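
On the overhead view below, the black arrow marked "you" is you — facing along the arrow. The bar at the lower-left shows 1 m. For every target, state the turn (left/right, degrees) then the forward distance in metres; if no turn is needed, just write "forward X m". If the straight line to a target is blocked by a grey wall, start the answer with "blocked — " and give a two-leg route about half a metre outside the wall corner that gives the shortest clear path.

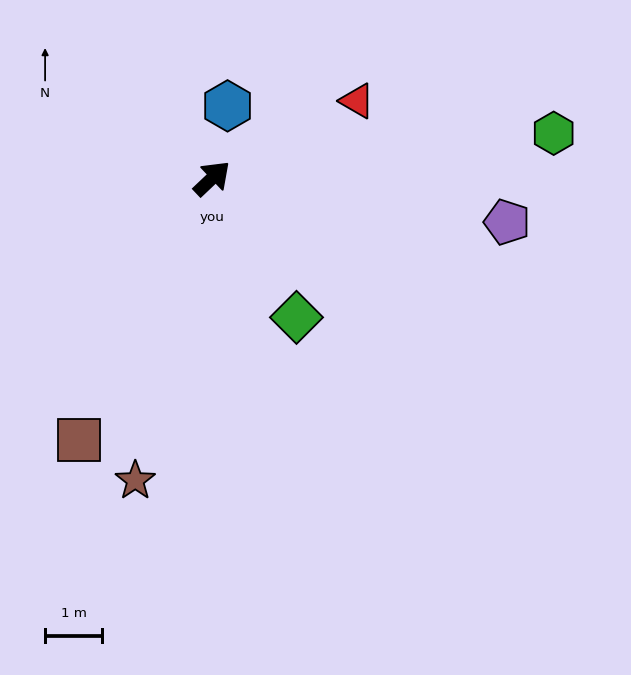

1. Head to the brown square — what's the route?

turn right 160°, forward 5.1 m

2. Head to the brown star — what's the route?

turn right 148°, forward 5.4 m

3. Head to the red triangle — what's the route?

turn right 15°, forward 2.9 m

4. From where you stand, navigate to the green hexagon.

turn right 36°, forward 6.0 m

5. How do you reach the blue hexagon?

turn left 34°, forward 1.3 m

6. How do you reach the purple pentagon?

turn right 52°, forward 5.2 m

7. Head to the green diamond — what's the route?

turn right 102°, forward 2.8 m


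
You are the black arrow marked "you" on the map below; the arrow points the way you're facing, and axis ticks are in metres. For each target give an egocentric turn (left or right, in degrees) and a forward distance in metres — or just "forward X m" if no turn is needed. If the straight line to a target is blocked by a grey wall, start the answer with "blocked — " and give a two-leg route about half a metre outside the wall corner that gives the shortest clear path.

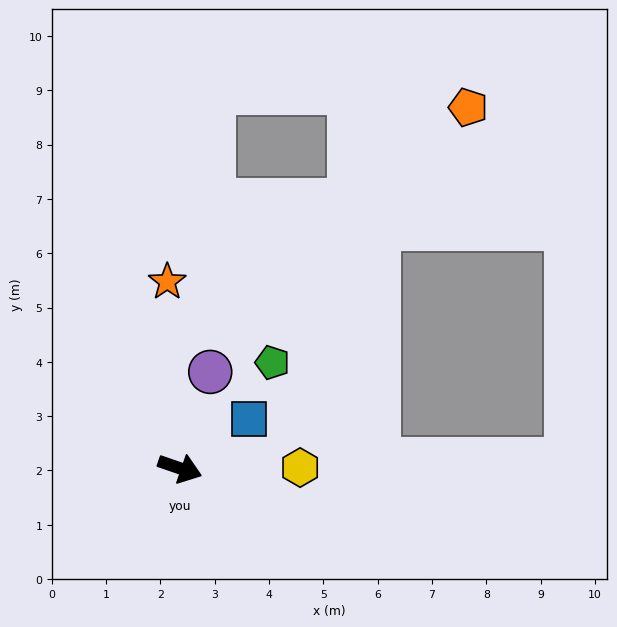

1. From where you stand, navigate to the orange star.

turn left 113°, forward 3.4 m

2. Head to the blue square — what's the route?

turn left 54°, forward 1.6 m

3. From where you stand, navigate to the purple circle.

turn left 92°, forward 1.9 m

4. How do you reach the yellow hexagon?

turn left 19°, forward 2.2 m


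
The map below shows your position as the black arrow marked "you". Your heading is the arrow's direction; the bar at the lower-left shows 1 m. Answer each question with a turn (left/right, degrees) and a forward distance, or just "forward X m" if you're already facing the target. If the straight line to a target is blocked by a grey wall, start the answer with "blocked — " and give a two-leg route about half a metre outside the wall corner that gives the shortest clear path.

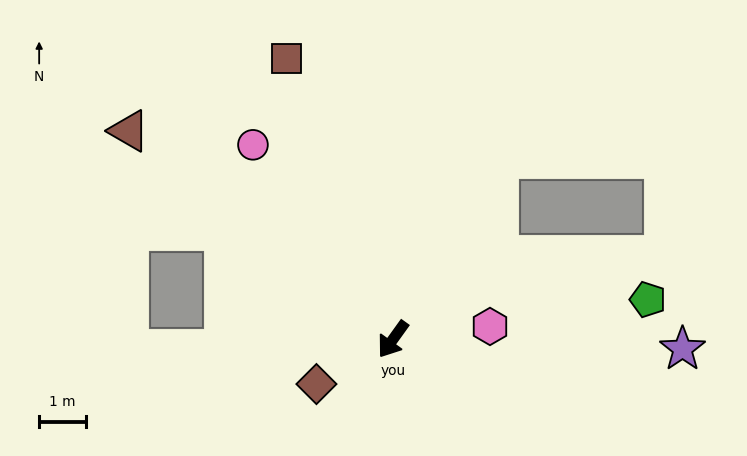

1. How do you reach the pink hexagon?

turn left 133°, forward 2.1 m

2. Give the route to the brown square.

turn right 124°, forward 6.4 m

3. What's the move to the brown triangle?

turn right 93°, forward 7.2 m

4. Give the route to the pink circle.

turn right 109°, forward 5.1 m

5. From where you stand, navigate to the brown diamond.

turn right 24°, forward 1.9 m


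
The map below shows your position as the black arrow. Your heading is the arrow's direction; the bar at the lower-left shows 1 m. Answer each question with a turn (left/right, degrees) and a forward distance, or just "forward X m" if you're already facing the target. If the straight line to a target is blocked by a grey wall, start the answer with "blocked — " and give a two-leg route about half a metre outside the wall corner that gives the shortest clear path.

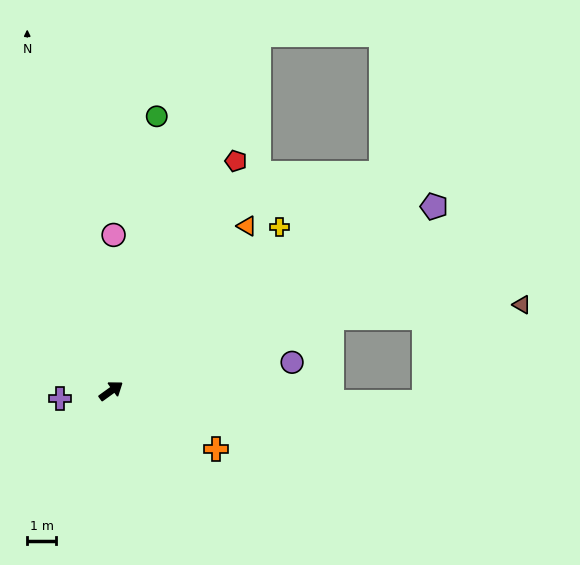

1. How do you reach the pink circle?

turn left 53°, forward 5.4 m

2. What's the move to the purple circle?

turn right 27°, forward 6.4 m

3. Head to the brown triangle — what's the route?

blocked — turn right 18°, forward 8.1 m, then turn right 14°, forward 6.6 m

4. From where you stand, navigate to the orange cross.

turn right 65°, forward 4.2 m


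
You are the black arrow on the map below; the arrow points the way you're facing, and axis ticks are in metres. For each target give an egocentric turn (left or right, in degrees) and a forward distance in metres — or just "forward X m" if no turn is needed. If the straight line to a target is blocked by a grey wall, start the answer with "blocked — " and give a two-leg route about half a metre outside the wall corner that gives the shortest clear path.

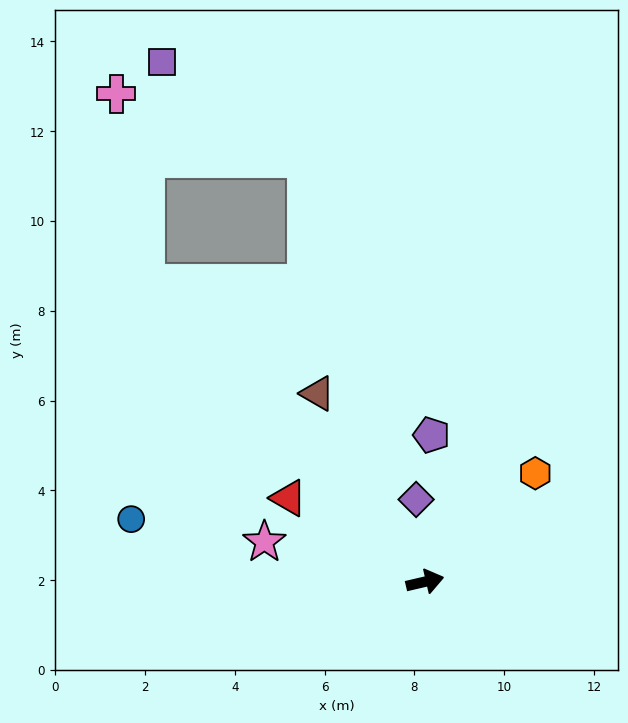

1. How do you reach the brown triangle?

turn left 107°, forward 4.8 m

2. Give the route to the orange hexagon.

turn left 31°, forward 3.4 m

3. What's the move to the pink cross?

blocked — turn left 120°, forward 9.1 m, then turn right 34°, forward 4.3 m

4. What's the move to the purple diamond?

turn left 83°, forward 1.8 m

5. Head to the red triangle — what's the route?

turn left 135°, forward 3.6 m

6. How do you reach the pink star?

turn left 153°, forward 3.7 m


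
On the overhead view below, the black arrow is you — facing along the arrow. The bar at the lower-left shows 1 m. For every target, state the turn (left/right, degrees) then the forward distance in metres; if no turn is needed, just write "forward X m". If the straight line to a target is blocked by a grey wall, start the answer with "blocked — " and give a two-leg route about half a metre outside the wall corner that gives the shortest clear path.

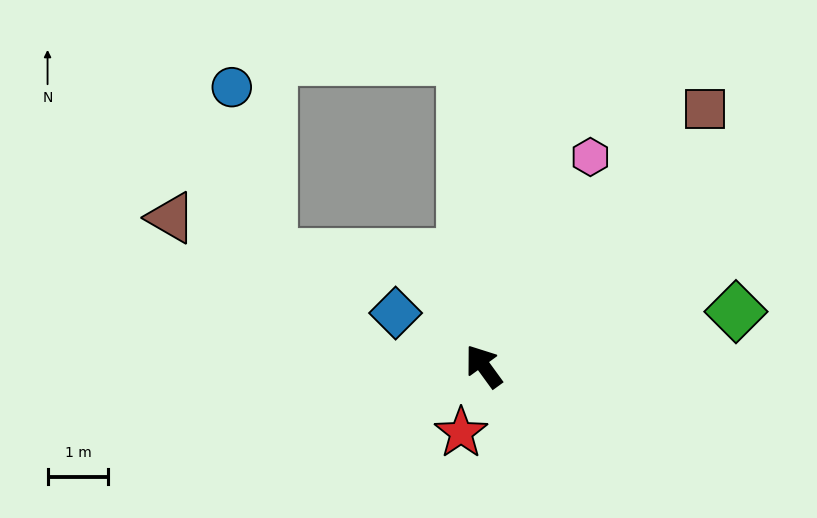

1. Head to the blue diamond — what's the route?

turn left 23°, forward 1.7 m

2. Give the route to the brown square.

turn right 77°, forward 5.6 m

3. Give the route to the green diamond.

turn right 114°, forward 4.2 m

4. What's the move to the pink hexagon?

turn right 63°, forward 3.9 m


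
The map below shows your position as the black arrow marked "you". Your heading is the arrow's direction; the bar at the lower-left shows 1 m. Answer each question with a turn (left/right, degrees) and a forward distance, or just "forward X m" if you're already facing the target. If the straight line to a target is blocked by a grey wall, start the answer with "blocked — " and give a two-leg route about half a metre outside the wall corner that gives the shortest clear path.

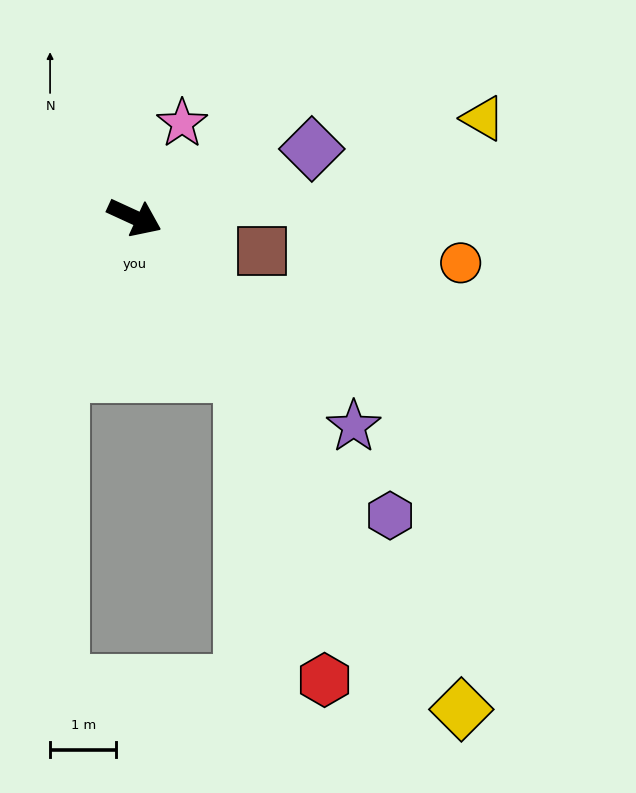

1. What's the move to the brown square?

turn left 10°, forward 2.0 m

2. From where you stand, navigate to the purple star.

turn right 19°, forward 4.6 m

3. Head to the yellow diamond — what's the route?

turn right 32°, forward 8.9 m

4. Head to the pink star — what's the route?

turn left 88°, forward 1.6 m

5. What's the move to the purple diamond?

turn left 46°, forward 2.9 m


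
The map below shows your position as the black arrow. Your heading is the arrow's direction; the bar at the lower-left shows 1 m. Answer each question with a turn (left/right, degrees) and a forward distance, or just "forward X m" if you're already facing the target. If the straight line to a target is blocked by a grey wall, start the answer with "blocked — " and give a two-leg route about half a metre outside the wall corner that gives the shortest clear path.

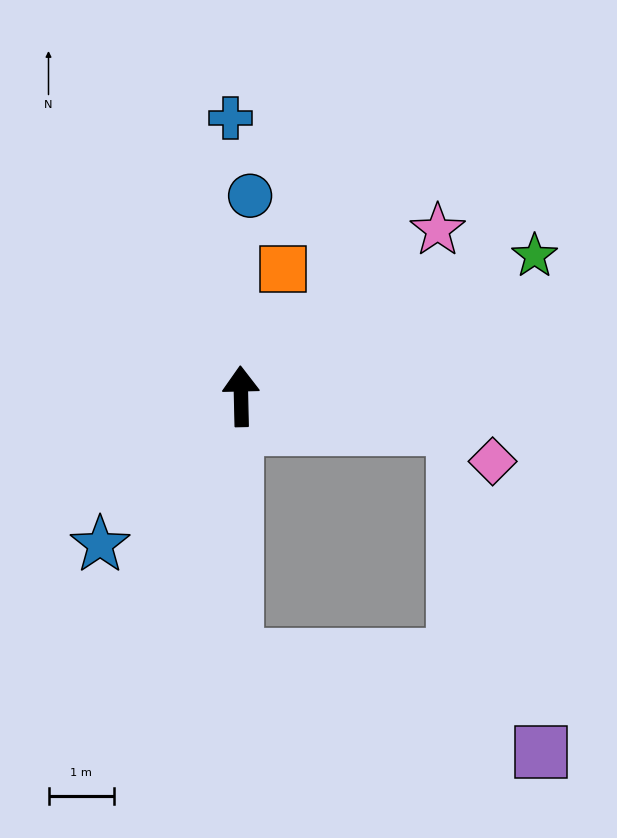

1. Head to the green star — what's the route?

turn right 66°, forward 5.0 m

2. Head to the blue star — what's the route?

turn left 135°, forward 3.1 m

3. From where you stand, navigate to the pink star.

turn right 51°, forward 3.9 m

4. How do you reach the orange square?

turn right 20°, forward 2.0 m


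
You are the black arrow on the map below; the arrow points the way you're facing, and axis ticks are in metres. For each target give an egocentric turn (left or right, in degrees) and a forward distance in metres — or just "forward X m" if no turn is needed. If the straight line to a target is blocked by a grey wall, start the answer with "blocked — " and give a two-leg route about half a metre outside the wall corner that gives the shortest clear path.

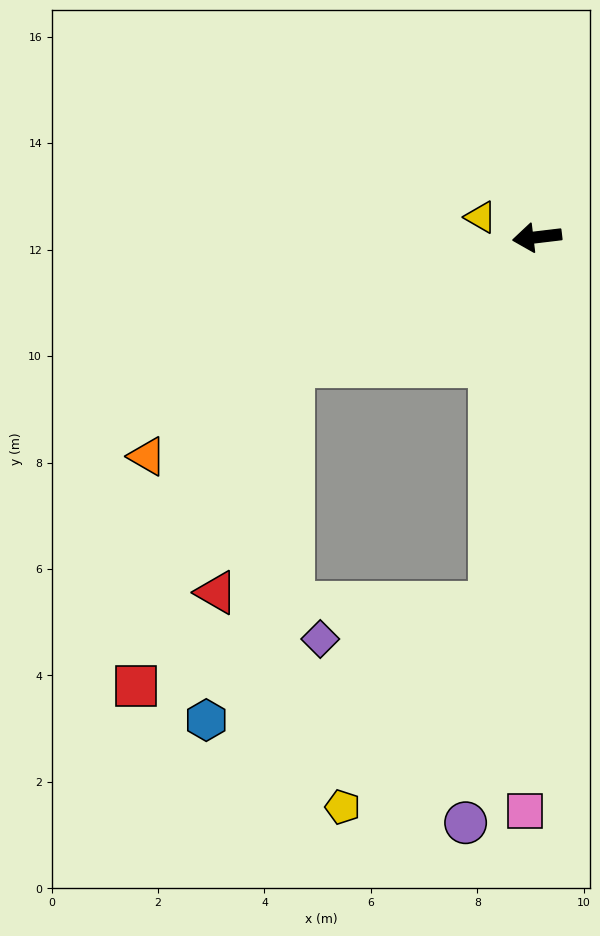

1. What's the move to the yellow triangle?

turn right 26°, forward 1.1 m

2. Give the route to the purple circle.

turn left 76°, forward 11.1 m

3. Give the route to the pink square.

turn left 82°, forward 10.8 m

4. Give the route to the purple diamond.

blocked — turn left 76°, forward 6.9 m, then turn right 71°, forward 3.3 m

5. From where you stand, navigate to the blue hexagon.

blocked — turn left 76°, forward 6.9 m, then turn right 61°, forward 5.8 m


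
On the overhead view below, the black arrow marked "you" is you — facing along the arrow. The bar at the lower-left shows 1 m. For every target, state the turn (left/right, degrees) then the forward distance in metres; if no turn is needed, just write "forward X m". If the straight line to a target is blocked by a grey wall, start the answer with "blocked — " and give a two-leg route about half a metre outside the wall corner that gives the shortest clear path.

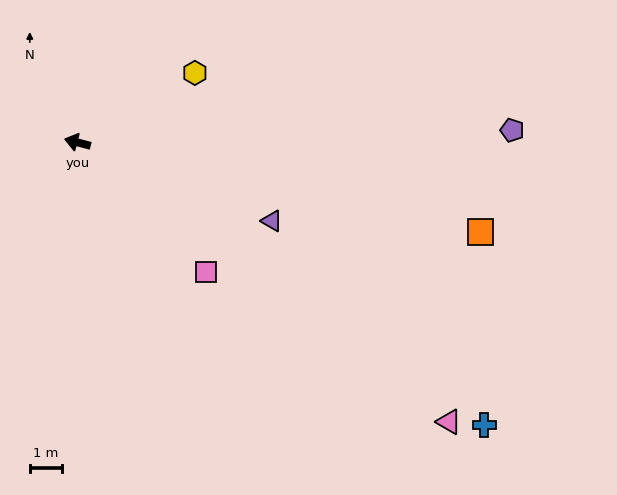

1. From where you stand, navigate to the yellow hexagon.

turn right 135°, forward 4.2 m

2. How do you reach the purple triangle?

turn left 173°, forward 6.5 m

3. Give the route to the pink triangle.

turn left 158°, forward 14.4 m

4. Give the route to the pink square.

turn left 149°, forward 5.7 m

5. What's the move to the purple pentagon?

turn right 164°, forward 13.5 m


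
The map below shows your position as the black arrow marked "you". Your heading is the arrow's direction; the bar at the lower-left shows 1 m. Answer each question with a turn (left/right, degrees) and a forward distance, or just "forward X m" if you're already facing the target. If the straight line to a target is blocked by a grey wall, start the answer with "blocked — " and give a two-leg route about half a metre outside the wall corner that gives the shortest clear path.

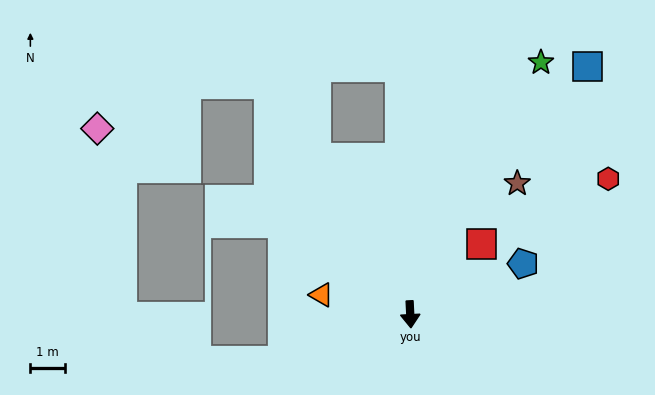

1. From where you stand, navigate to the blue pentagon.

turn left 111°, forward 3.6 m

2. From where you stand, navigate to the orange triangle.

turn right 105°, forward 2.6 m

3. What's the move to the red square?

turn left 132°, forward 2.9 m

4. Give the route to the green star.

turn left 150°, forward 8.1 m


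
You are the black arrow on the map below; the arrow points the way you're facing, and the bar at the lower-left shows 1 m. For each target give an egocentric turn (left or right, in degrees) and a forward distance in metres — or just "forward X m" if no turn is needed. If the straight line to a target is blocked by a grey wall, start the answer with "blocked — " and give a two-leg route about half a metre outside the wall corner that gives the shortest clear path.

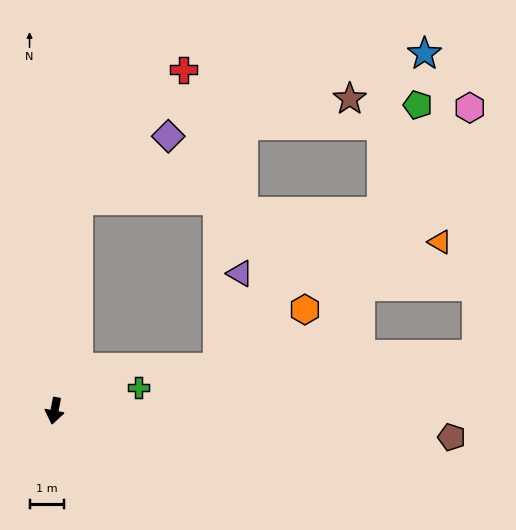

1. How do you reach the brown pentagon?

turn left 97°, forward 11.6 m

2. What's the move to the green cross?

turn left 116°, forward 2.5 m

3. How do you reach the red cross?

blocked — turn right 176°, forward 6.2 m, then turn right 32°, forward 4.9 m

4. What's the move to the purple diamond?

blocked — turn right 176°, forward 6.2 m, then turn right 48°, forward 3.2 m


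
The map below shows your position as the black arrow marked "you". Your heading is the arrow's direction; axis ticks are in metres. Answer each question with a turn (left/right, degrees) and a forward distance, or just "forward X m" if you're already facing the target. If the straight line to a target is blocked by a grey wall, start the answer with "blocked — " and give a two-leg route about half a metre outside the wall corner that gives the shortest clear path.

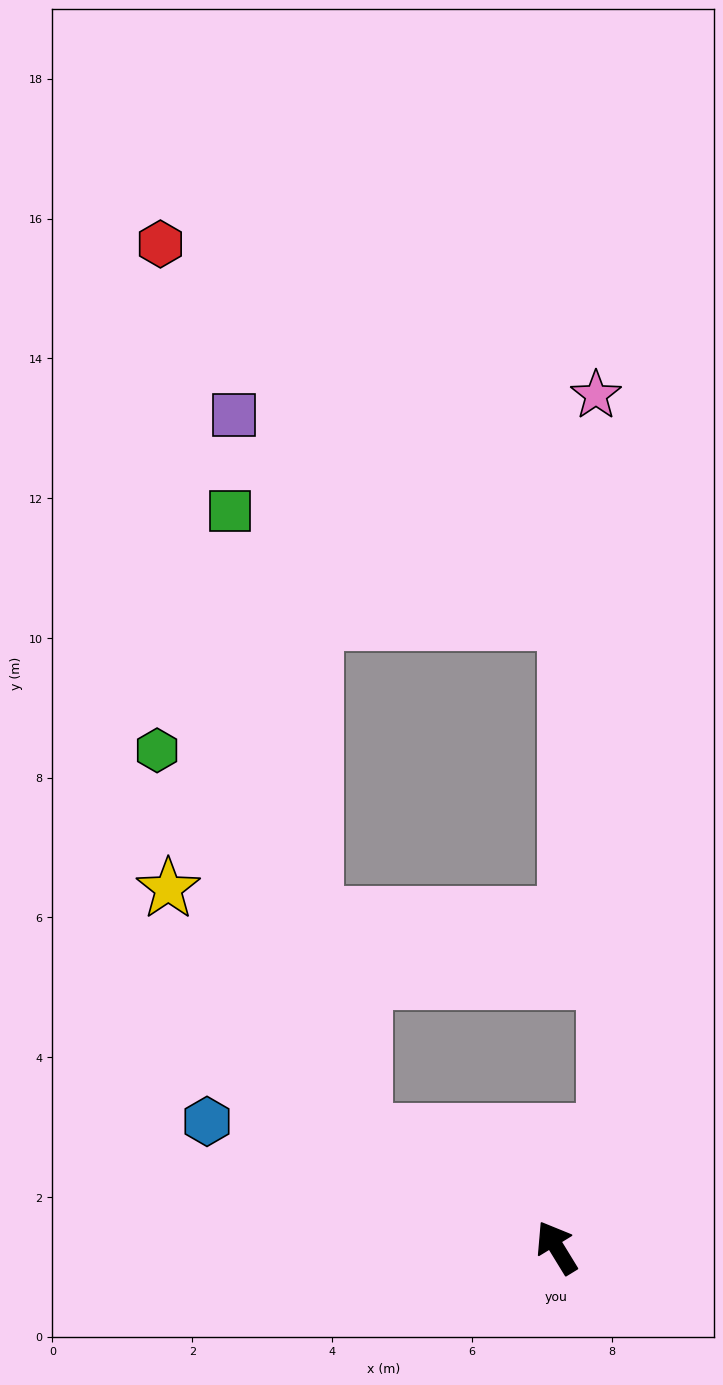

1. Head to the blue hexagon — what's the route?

turn left 39°, forward 5.3 m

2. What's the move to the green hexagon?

blocked — turn left 28°, forward 3.2 m, then turn right 31°, forward 6.2 m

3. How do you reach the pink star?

blocked — turn right 55°, forward 1.8 m, then turn left 24°, forward 10.6 m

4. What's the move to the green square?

blocked — turn left 28°, forward 3.2 m, then turn right 48°, forward 9.1 m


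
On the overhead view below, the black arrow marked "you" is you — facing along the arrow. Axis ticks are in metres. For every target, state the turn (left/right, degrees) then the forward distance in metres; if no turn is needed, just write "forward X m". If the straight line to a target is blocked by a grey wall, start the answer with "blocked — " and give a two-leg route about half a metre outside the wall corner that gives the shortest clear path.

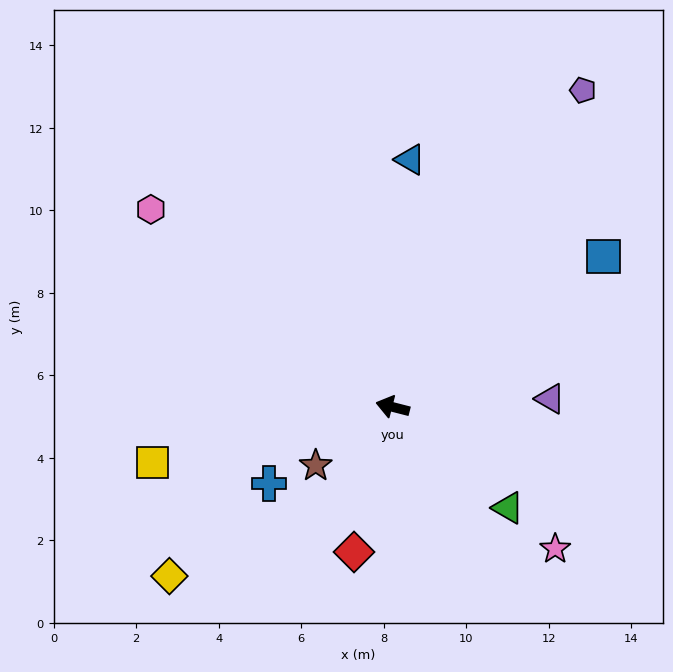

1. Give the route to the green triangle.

turn left 153°, forward 3.7 m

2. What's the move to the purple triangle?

turn right 163°, forward 3.8 m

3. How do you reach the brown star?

turn left 52°, forward 2.3 m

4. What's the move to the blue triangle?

turn right 80°, forward 6.0 m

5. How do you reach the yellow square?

turn left 27°, forward 6.0 m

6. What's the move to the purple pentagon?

turn right 107°, forward 9.0 m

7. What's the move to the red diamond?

turn left 89°, forward 3.6 m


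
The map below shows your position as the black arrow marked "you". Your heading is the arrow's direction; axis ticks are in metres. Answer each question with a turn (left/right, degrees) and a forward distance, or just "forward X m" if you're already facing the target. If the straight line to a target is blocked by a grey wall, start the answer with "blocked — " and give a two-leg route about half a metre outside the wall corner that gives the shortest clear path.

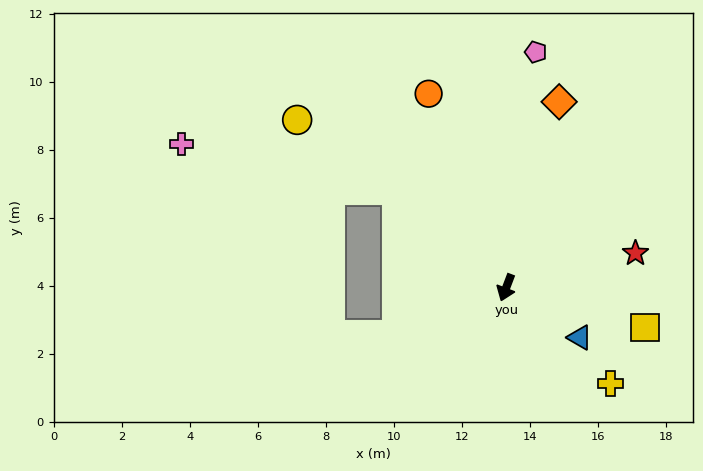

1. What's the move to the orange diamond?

turn right 175°, forward 5.7 m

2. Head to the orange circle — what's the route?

turn right 137°, forward 6.1 m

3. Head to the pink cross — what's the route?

blocked — turn right 111°, forward 4.3 m, then turn left 30°, forward 6.5 m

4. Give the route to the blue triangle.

turn left 77°, forward 2.6 m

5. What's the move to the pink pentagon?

turn right 166°, forward 7.0 m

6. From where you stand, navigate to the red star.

turn left 126°, forward 3.9 m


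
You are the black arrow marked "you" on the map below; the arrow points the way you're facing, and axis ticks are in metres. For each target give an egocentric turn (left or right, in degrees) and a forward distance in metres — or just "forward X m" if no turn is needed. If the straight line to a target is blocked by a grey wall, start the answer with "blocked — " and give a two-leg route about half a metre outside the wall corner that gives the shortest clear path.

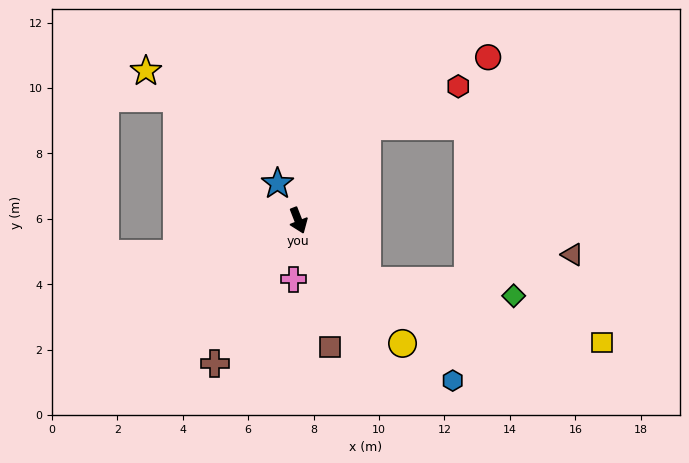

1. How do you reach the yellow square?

blocked — turn left 28°, forward 2.8 m, then turn left 26°, forward 7.4 m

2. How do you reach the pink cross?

turn right 26°, forward 1.8 m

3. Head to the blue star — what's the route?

turn right 172°, forward 1.3 m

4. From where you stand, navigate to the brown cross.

turn right 52°, forward 5.1 m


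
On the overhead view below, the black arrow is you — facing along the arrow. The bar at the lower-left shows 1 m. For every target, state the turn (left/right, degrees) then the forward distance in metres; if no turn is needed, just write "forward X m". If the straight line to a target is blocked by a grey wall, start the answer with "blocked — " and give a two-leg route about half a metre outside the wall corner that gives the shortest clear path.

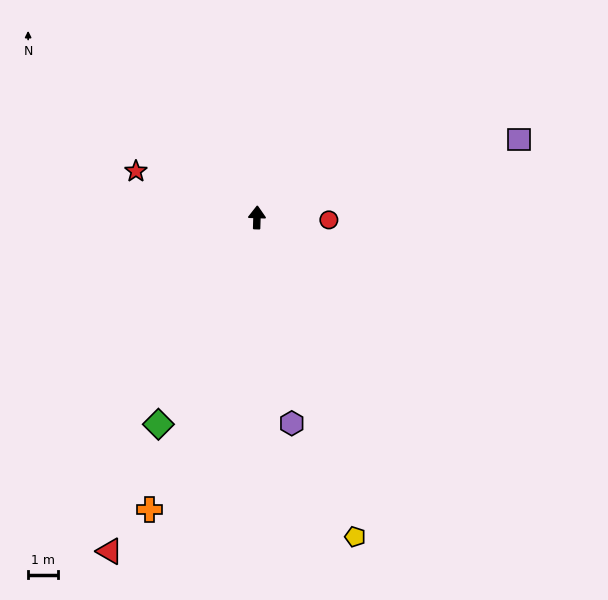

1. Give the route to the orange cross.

turn left 162°, forward 10.3 m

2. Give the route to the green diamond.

turn left 156°, forward 7.6 m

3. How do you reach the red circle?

turn right 90°, forward 2.4 m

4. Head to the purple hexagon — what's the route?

turn right 169°, forward 6.9 m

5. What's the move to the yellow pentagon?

turn right 161°, forward 11.1 m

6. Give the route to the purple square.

turn right 72°, forward 9.1 m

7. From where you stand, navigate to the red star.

turn left 71°, forward 4.3 m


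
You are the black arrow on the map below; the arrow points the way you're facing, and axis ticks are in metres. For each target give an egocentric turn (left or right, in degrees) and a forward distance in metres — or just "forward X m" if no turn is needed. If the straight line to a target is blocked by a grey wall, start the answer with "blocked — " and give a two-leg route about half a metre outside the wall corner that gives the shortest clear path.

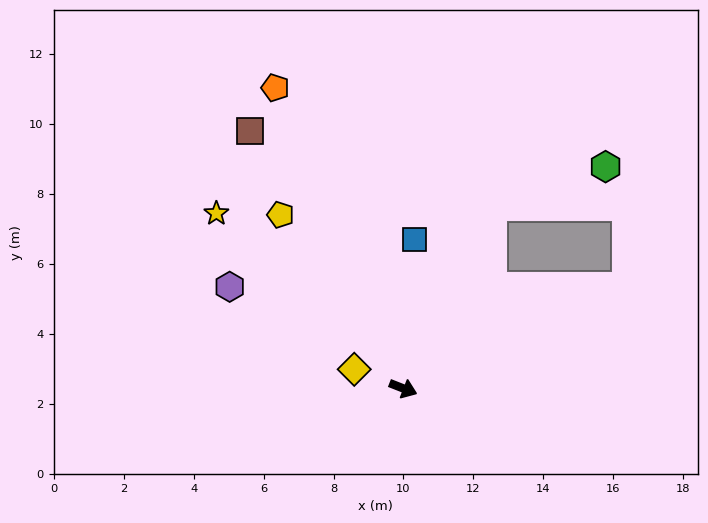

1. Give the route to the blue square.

turn left 107°, forward 4.3 m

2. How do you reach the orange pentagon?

turn left 134°, forward 9.3 m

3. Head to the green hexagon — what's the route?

blocked — turn left 85°, forward 5.8 m, then turn right 44°, forward 3.4 m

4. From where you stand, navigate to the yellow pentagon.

turn left 147°, forward 6.1 m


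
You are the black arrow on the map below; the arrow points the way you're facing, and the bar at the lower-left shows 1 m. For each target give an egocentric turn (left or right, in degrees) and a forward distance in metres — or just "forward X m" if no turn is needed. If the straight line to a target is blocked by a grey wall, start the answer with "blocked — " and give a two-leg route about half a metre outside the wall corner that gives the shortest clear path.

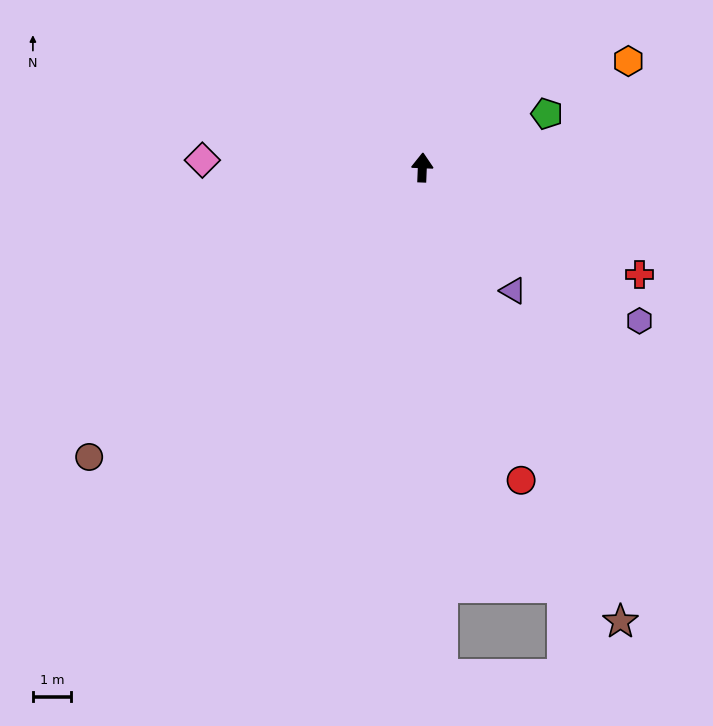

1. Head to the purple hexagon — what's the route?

turn right 123°, forward 7.0 m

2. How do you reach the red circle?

turn right 160°, forward 8.7 m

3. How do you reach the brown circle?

turn left 133°, forward 11.7 m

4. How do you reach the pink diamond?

turn left 90°, forward 5.8 m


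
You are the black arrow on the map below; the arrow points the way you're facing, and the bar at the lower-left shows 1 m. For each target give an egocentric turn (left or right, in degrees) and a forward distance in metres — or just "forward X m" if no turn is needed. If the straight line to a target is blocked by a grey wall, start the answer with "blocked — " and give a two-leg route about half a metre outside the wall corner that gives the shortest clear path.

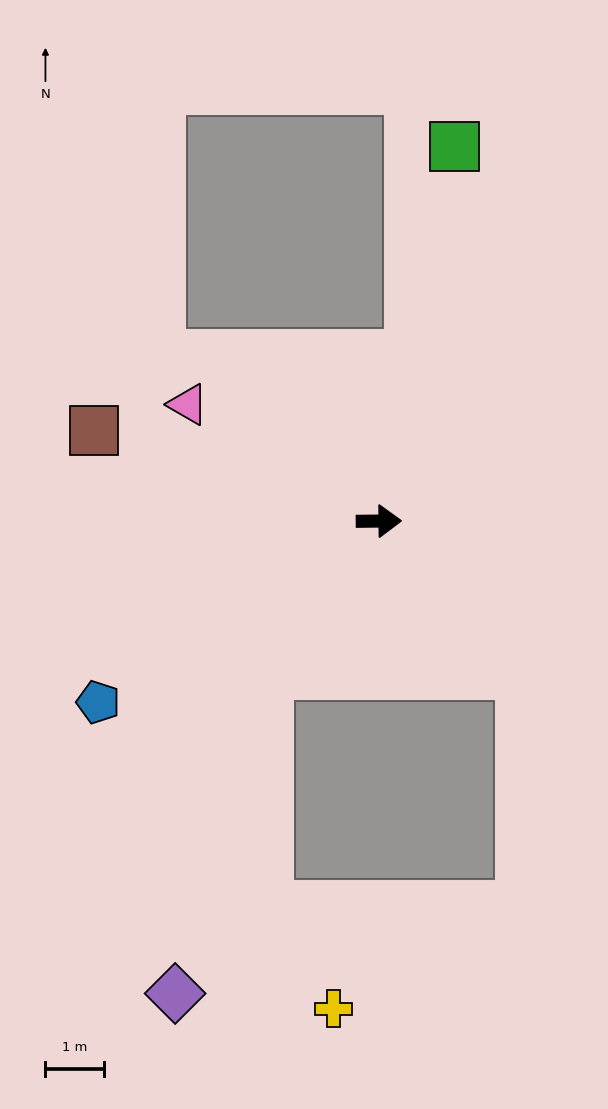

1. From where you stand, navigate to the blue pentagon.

turn right 148°, forward 5.7 m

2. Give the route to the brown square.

turn left 162°, forward 5.1 m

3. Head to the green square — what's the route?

turn left 78°, forward 6.6 m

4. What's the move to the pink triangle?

turn left 148°, forward 3.8 m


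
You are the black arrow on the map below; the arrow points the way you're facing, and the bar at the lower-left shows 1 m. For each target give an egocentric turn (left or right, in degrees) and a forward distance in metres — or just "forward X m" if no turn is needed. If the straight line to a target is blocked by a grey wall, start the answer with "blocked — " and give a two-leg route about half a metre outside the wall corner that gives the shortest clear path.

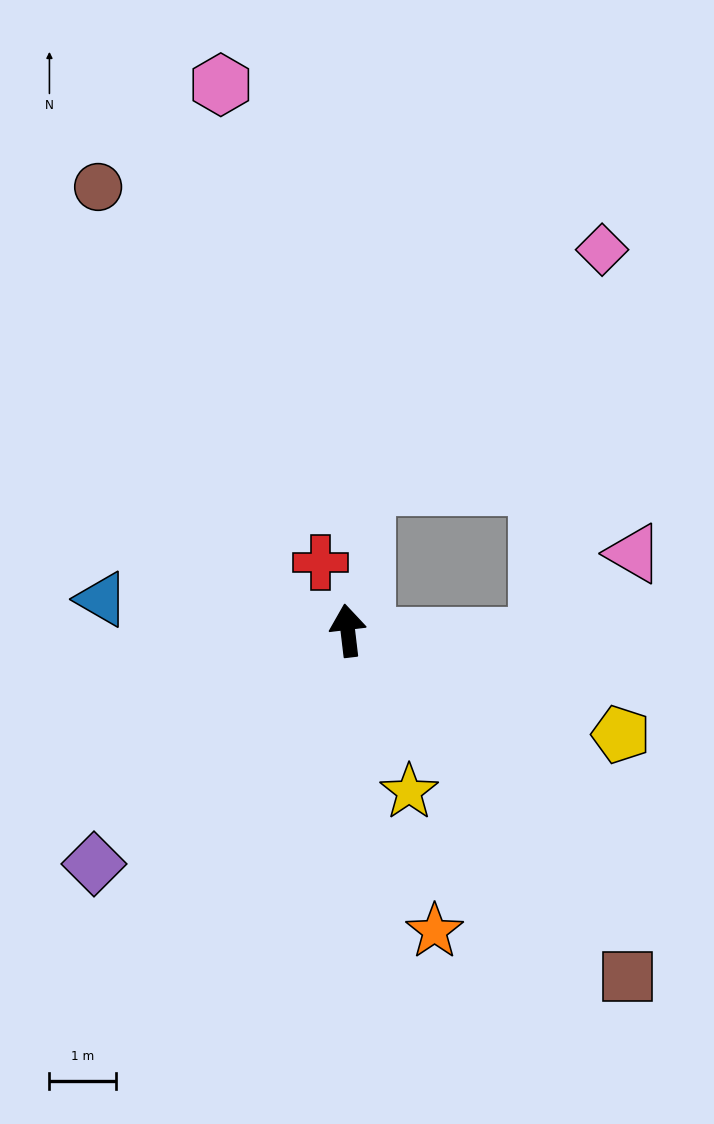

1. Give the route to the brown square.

turn right 148°, forward 6.7 m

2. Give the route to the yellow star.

turn right 166°, forward 2.6 m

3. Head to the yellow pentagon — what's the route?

turn right 118°, forward 4.4 m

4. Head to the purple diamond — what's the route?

turn left 126°, forward 5.2 m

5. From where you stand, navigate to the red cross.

turn left 15°, forward 1.1 m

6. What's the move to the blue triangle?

turn left 76°, forward 3.7 m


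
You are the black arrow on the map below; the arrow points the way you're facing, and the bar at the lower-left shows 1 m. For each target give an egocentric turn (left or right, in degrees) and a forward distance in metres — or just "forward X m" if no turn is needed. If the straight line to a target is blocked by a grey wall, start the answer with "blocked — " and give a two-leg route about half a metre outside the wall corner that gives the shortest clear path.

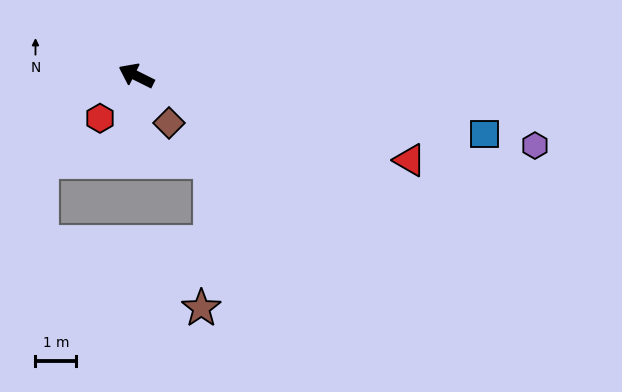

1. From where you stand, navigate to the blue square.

turn right 163°, forward 8.6 m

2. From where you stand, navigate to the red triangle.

turn right 171°, forward 7.0 m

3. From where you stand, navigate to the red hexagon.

turn left 76°, forward 1.4 m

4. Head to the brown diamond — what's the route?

turn left 151°, forward 1.4 m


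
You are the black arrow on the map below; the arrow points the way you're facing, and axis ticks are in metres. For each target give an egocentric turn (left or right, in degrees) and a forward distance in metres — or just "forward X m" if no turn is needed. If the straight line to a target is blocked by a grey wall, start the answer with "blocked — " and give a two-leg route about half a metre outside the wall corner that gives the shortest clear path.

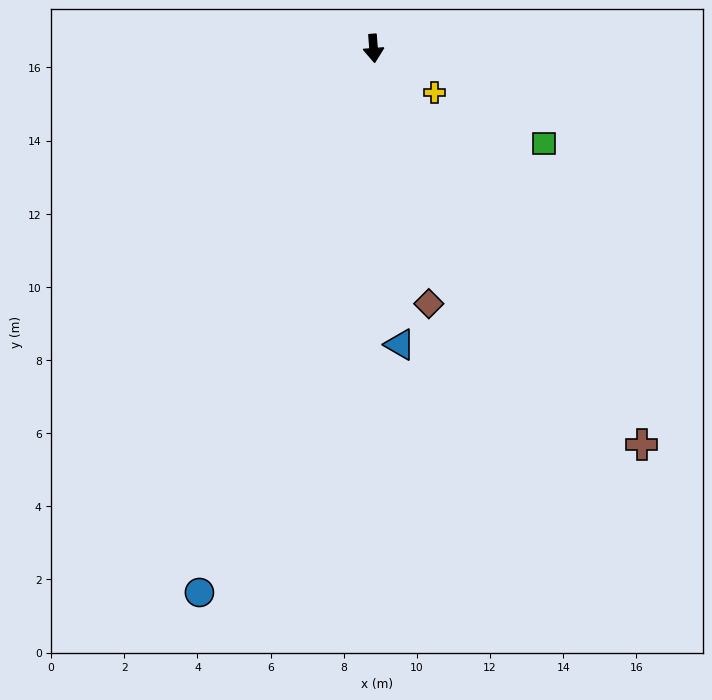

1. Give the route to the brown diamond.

turn left 8°, forward 7.1 m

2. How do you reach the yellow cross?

turn left 50°, forward 2.1 m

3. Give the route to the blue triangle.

forward 8.1 m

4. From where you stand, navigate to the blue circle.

turn right 22°, forward 15.6 m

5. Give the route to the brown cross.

turn left 30°, forward 13.1 m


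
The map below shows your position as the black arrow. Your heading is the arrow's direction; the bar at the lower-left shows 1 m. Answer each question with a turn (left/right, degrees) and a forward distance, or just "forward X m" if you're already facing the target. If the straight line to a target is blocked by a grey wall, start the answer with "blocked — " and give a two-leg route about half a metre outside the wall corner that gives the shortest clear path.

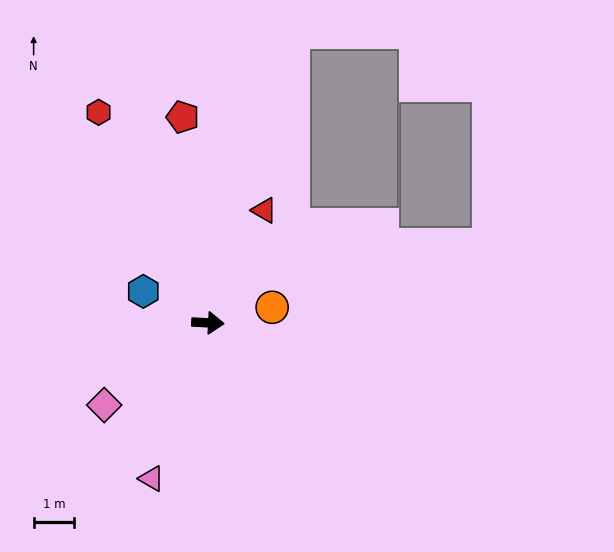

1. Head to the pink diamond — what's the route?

turn right 139°, forward 3.3 m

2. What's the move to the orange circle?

turn left 17°, forward 1.6 m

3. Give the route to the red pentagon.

turn left 100°, forward 5.1 m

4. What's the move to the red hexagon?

turn left 120°, forward 5.8 m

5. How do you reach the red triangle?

turn left 66°, forward 3.1 m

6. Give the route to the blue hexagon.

turn left 157°, forward 1.8 m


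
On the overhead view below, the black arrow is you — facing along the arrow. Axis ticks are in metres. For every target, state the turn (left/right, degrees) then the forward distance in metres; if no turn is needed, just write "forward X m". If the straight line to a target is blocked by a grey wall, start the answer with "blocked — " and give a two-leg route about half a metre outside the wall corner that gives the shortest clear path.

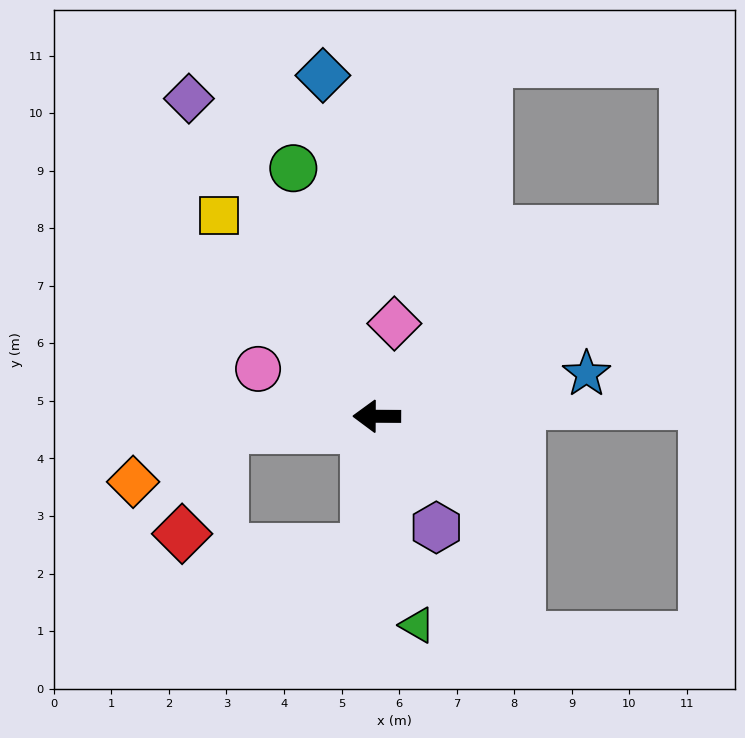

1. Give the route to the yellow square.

turn right 52°, forward 4.4 m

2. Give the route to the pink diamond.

turn right 100°, forward 1.6 m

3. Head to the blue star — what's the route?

turn right 168°, forward 3.7 m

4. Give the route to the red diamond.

blocked — turn left 5°, forward 2.7 m, then turn left 63°, forward 2.0 m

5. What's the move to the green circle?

turn right 71°, forward 4.5 m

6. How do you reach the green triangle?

turn left 101°, forward 3.7 m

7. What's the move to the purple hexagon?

turn left 118°, forward 2.2 m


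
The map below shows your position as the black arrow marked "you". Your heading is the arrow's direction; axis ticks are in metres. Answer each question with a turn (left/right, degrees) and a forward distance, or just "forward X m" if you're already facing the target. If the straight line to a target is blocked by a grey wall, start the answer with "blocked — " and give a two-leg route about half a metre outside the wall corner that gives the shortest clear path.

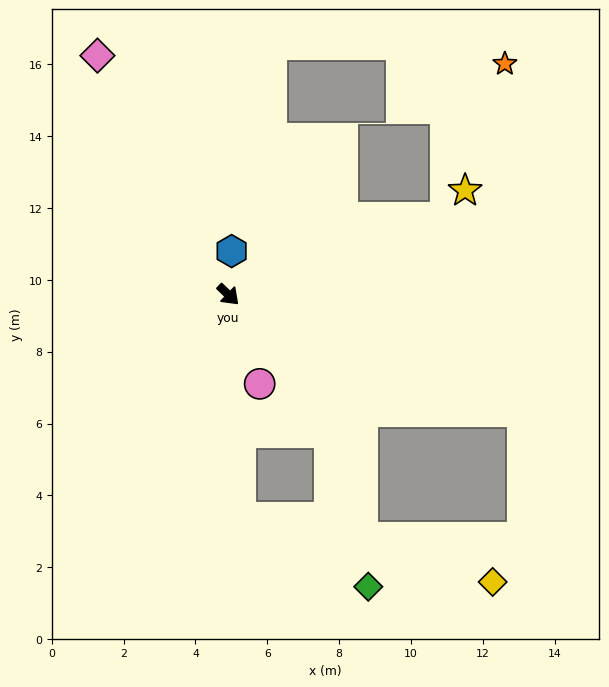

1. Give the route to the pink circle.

turn right 27°, forward 2.6 m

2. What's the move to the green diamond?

blocked — turn right 10°, forward 4.8 m, then turn right 22°, forward 4.4 m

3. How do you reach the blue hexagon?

turn left 130°, forward 1.2 m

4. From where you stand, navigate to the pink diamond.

turn left 163°, forward 7.6 m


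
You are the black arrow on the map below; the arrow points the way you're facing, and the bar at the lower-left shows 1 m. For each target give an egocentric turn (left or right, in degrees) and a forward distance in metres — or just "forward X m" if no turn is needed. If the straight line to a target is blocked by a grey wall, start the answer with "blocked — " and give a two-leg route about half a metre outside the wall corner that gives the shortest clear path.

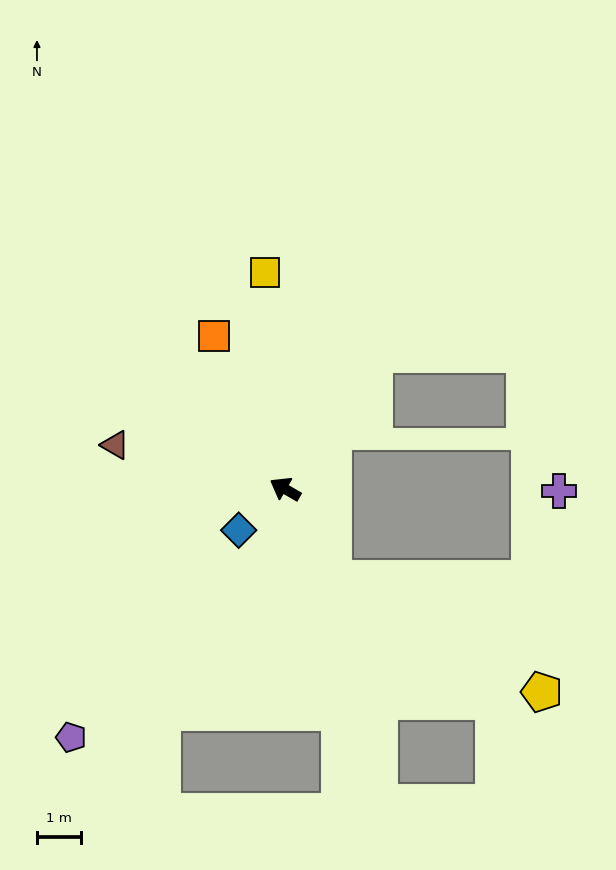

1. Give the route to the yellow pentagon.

blocked — turn left 149°, forward 2.3 m, then turn left 32°, forward 5.4 m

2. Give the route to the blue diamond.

turn left 72°, forward 1.4 m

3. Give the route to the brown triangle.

turn left 16°, forward 4.0 m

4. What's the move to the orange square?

turn right 35°, forward 3.9 m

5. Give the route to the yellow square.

turn right 55°, forward 5.0 m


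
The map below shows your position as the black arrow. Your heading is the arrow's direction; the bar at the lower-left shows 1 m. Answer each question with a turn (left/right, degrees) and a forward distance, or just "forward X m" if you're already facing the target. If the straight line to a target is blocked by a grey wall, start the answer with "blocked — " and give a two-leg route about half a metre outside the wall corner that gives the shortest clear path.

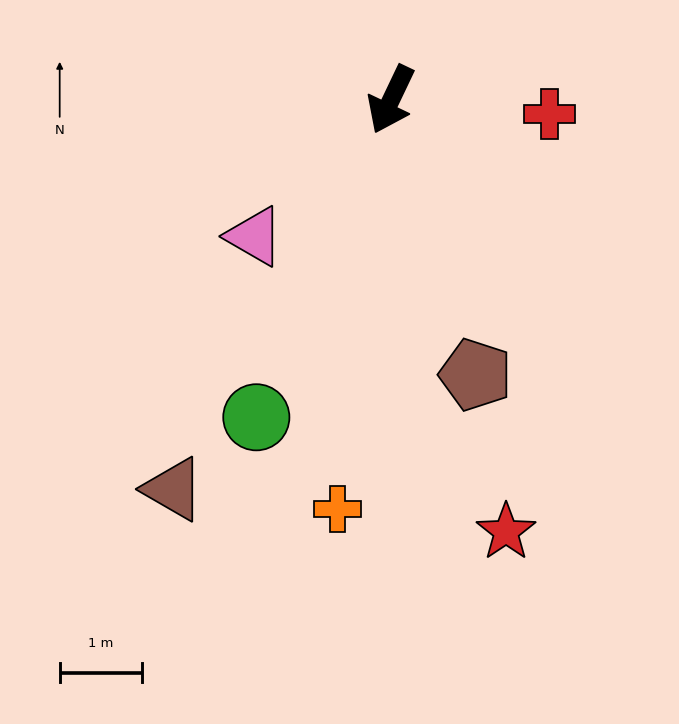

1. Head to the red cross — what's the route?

turn left 110°, forward 1.9 m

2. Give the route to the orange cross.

turn left 18°, forward 5.0 m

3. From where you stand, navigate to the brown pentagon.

turn left 43°, forward 3.5 m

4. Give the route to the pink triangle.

turn right 20°, forward 2.4 m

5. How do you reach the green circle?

turn left 2°, forward 4.2 m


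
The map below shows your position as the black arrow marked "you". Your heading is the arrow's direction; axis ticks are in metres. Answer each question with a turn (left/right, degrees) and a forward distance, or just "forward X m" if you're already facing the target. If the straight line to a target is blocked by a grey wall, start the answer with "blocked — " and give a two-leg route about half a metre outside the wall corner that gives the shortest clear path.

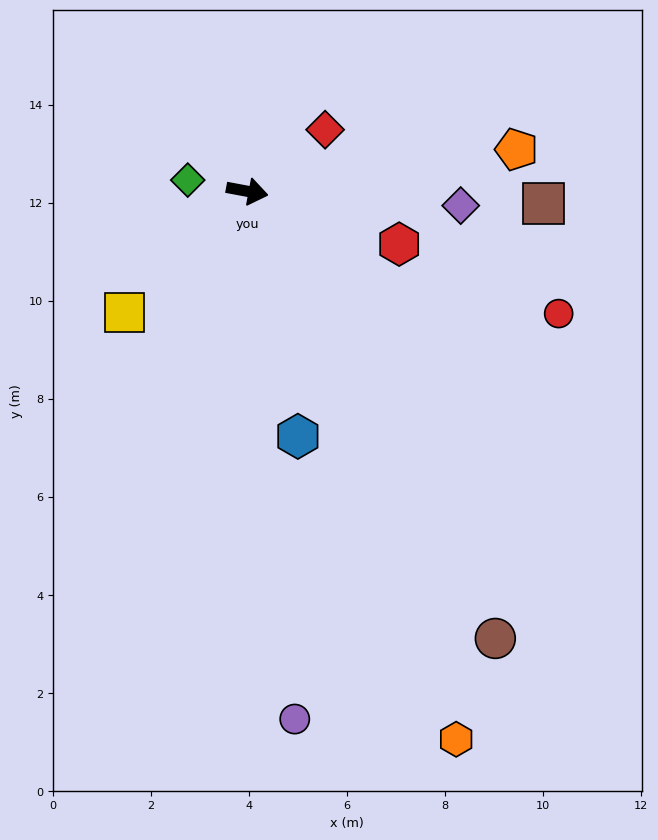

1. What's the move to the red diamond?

turn left 49°, forward 2.0 m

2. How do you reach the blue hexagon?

turn right 68°, forward 5.1 m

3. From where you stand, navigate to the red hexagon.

turn right 9°, forward 3.3 m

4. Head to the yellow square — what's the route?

turn right 125°, forward 3.5 m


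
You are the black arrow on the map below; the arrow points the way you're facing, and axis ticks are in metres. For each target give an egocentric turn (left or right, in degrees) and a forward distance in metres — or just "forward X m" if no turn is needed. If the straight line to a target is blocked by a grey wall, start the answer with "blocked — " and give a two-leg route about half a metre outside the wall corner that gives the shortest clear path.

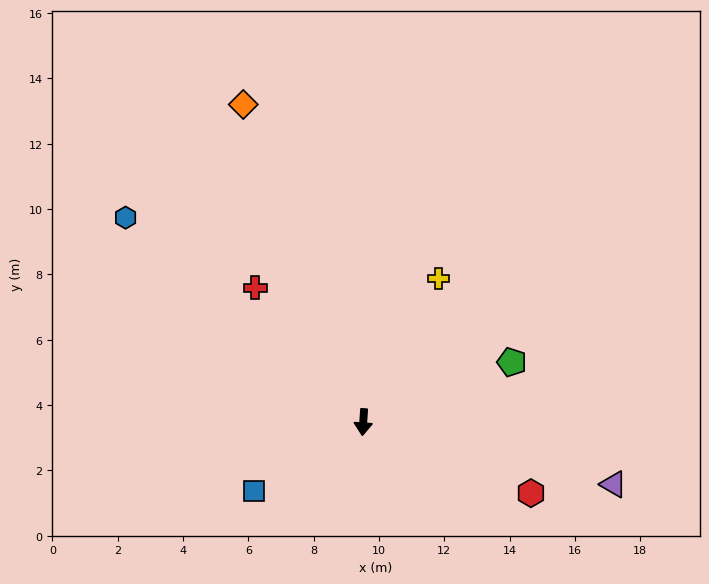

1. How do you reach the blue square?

turn right 54°, forward 3.9 m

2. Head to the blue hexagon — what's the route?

turn right 127°, forward 9.6 m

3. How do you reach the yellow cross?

turn left 156°, forward 5.0 m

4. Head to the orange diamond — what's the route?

turn right 156°, forward 10.4 m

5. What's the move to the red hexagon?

turn left 71°, forward 5.6 m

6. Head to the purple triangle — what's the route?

turn left 80°, forward 7.9 m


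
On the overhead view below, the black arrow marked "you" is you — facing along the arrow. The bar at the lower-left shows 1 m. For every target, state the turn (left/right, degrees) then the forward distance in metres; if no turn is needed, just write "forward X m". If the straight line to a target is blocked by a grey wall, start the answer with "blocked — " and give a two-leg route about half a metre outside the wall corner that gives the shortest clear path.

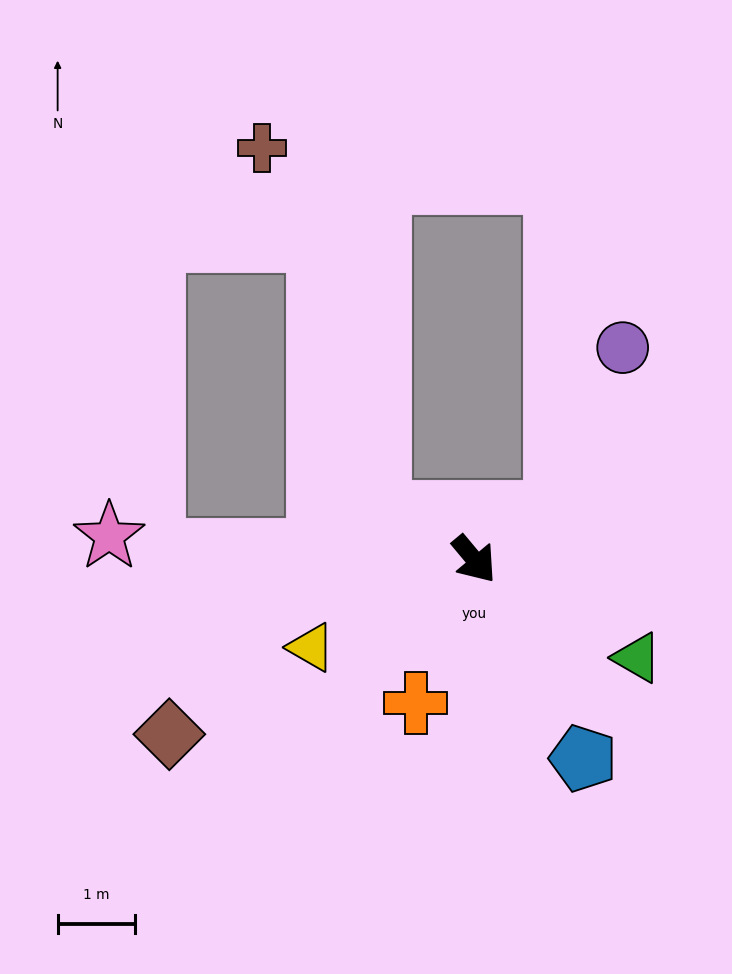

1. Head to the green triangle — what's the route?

turn left 19°, forward 2.4 m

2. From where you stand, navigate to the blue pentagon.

turn right 11°, forward 2.9 m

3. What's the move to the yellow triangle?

turn right 102°, forward 2.4 m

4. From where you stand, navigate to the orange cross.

turn right 62°, forward 2.0 m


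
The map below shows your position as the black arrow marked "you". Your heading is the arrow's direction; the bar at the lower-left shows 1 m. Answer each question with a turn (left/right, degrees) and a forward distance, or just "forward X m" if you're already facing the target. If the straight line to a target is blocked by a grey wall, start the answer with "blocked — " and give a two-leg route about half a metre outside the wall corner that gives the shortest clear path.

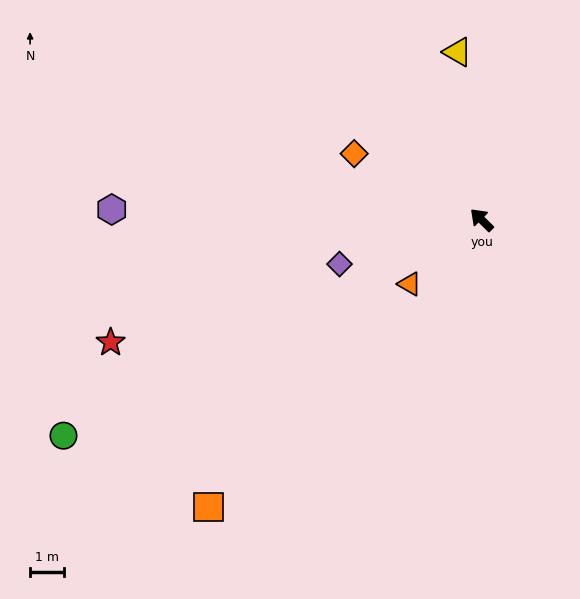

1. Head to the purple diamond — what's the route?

turn left 62°, forward 4.4 m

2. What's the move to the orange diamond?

turn left 17°, forward 4.3 m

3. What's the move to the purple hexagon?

turn left 43°, forward 11.0 m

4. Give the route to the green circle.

turn left 72°, forward 14.0 m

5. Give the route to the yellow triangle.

turn right 37°, forward 5.1 m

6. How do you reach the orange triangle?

turn left 86°, forward 2.9 m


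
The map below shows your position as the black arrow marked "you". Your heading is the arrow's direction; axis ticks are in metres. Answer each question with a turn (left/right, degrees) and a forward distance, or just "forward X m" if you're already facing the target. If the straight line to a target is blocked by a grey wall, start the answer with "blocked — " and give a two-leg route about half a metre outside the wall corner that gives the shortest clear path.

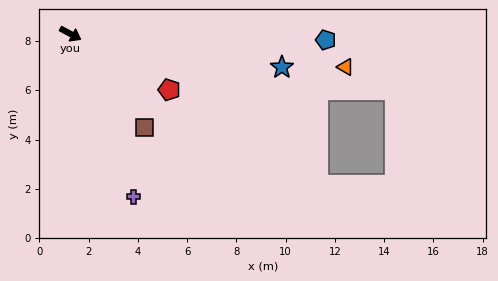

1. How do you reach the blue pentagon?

turn left 27°, forward 10.4 m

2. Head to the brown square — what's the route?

turn right 23°, forward 4.8 m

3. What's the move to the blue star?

turn left 19°, forward 8.7 m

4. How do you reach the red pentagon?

forward 4.6 m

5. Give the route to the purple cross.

turn right 41°, forward 7.1 m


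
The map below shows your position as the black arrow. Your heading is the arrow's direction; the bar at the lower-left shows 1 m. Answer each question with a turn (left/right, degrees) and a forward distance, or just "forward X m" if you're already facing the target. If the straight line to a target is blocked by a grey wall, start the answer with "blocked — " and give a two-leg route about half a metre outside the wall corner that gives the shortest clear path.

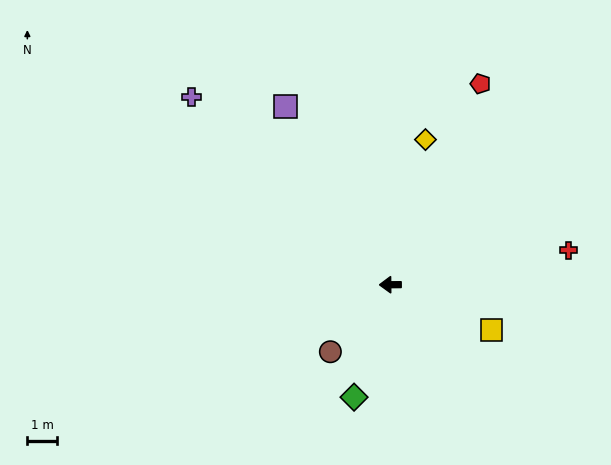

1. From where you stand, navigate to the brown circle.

turn left 48°, forward 3.0 m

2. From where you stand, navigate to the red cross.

turn right 170°, forward 6.1 m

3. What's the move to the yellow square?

turn left 156°, forward 3.7 m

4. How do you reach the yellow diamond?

turn right 104°, forward 5.0 m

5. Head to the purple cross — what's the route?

turn right 44°, forward 9.2 m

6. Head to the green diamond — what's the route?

turn left 72°, forward 4.0 m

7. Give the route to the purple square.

turn right 60°, forward 7.0 m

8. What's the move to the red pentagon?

turn right 115°, forward 7.4 m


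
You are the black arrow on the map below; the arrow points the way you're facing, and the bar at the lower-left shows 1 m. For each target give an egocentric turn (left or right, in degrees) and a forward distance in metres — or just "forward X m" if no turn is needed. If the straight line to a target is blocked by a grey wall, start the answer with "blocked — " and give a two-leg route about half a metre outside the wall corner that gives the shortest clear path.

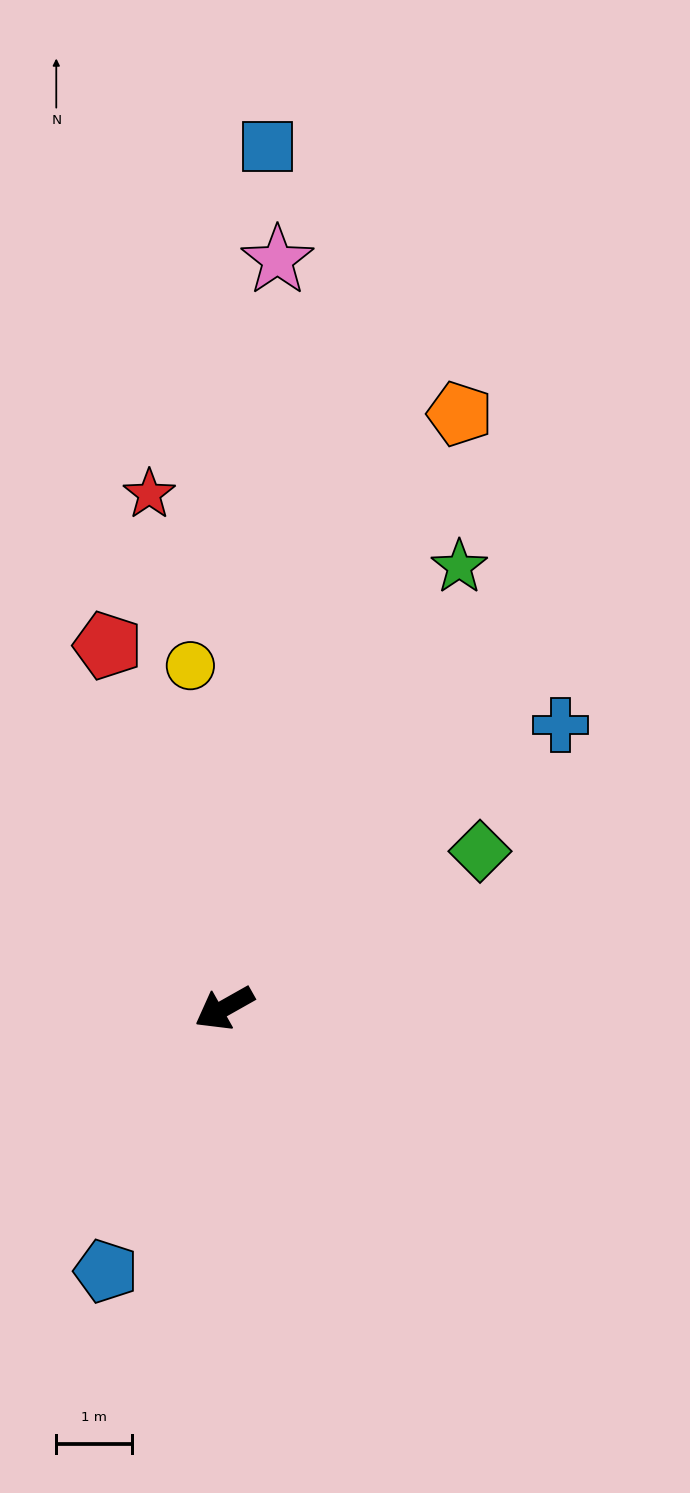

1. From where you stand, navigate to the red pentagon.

turn right 102°, forward 5.0 m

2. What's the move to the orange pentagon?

turn right 141°, forward 8.4 m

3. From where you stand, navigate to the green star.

turn right 147°, forward 6.6 m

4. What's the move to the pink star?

turn right 123°, forward 9.9 m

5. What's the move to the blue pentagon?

turn left 36°, forward 3.8 m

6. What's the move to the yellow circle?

turn right 114°, forward 4.5 m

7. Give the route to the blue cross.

turn right 169°, forward 5.8 m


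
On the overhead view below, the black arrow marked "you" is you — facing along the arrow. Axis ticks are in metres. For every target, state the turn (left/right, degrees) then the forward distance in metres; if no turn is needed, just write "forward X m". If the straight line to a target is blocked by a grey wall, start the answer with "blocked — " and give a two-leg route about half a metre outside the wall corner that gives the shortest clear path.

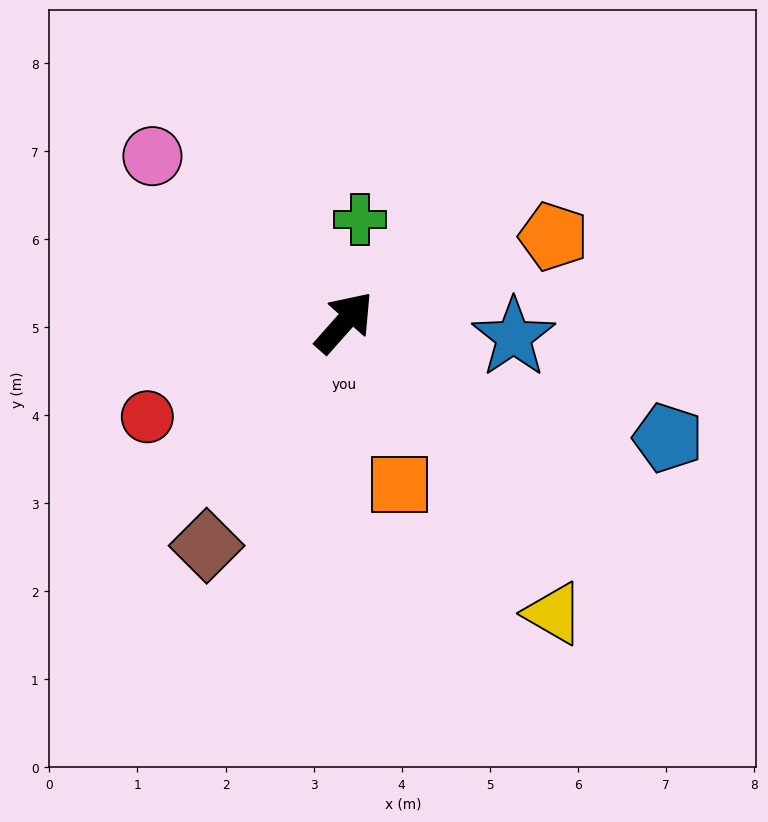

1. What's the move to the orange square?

turn right 120°, forward 1.9 m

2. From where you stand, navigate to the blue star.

turn right 53°, forward 1.9 m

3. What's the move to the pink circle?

turn left 91°, forward 2.9 m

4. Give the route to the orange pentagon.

turn right 26°, forward 2.6 m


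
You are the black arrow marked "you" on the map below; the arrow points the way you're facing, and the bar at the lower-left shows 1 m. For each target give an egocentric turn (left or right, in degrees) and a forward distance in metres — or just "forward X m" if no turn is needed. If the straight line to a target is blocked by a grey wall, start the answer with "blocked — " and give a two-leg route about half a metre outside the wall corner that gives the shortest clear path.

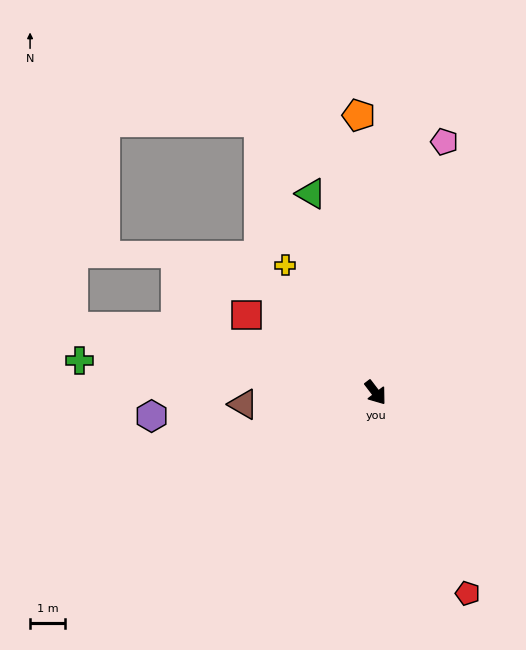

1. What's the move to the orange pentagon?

turn left 146°, forward 7.9 m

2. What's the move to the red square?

turn right 158°, forward 4.3 m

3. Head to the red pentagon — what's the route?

turn right 13°, forward 6.3 m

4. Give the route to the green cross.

turn right 134°, forward 8.5 m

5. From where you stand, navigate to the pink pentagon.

turn left 127°, forward 7.4 m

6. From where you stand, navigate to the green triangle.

turn left 161°, forward 6.0 m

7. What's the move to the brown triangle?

turn right 122°, forward 3.8 m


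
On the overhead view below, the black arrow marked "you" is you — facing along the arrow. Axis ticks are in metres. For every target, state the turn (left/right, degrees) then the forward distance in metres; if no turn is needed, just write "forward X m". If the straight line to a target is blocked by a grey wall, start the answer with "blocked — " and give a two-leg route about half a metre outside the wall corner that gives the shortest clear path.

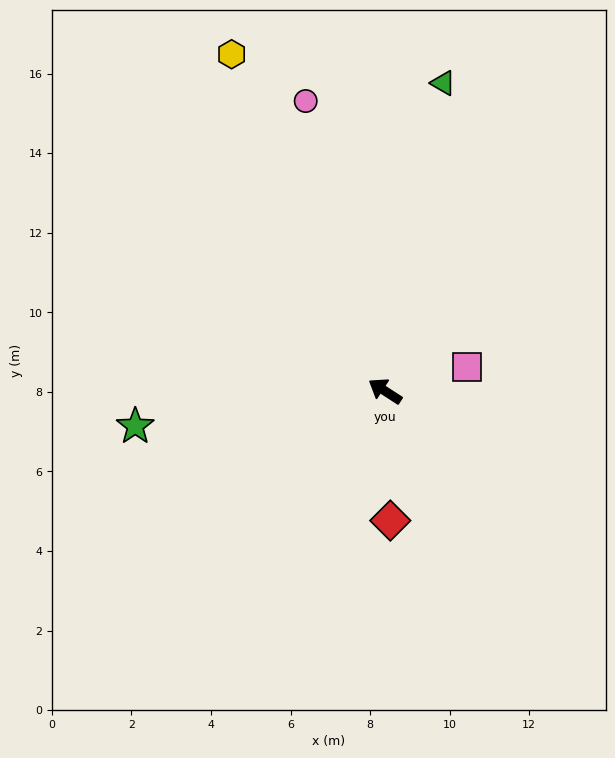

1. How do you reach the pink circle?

turn right 42°, forward 7.6 m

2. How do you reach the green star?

turn left 41°, forward 6.3 m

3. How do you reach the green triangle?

turn right 68°, forward 7.9 m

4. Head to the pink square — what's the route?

turn right 131°, forward 2.1 m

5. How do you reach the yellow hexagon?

turn right 33°, forward 9.3 m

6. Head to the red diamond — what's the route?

turn left 125°, forward 3.3 m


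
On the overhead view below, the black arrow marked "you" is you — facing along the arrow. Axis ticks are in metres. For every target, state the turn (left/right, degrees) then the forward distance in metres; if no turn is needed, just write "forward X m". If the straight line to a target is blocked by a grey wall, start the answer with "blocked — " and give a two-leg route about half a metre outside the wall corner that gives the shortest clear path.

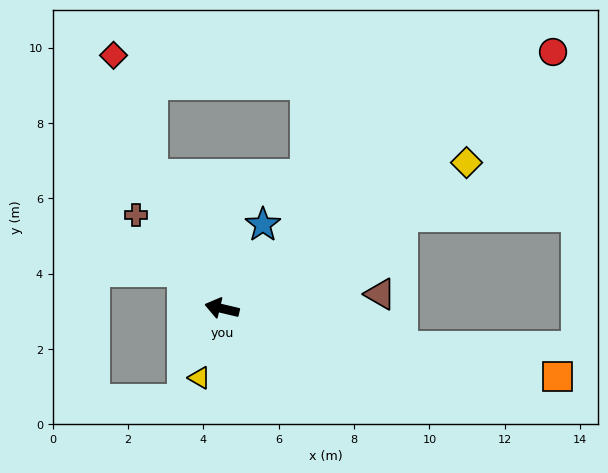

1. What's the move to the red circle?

turn right 129°, forward 11.1 m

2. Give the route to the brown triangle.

turn right 161°, forward 4.2 m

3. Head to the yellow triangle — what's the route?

turn left 85°, forward 1.9 m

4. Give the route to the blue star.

turn right 103°, forward 2.5 m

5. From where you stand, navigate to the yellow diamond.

turn right 136°, forward 7.6 m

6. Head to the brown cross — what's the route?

turn right 34°, forward 3.4 m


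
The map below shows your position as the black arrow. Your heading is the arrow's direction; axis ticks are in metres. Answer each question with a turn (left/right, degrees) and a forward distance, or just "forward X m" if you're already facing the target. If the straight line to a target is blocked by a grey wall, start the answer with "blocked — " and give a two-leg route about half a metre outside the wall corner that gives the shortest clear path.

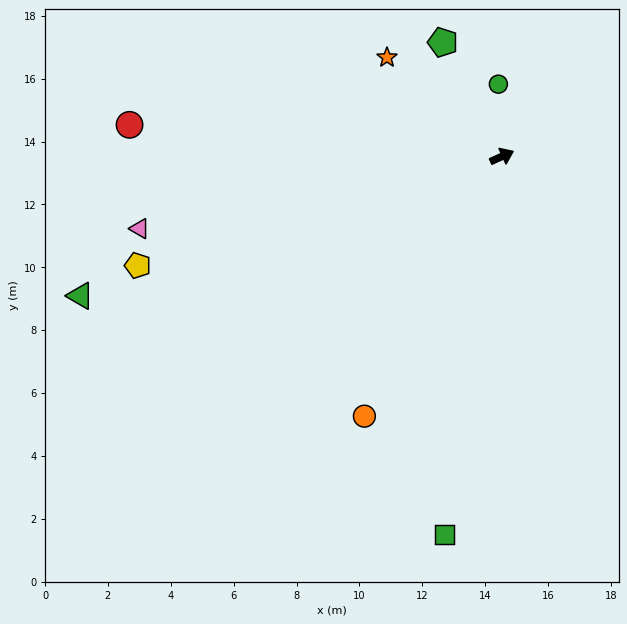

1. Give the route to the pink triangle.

turn left 167°, forward 11.8 m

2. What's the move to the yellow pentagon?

turn left 172°, forward 12.1 m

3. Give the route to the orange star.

turn left 115°, forward 4.8 m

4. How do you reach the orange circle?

turn right 142°, forward 9.3 m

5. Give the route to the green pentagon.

turn left 93°, forward 4.1 m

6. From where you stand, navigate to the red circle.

turn left 151°, forward 11.9 m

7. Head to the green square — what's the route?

turn right 123°, forward 12.2 m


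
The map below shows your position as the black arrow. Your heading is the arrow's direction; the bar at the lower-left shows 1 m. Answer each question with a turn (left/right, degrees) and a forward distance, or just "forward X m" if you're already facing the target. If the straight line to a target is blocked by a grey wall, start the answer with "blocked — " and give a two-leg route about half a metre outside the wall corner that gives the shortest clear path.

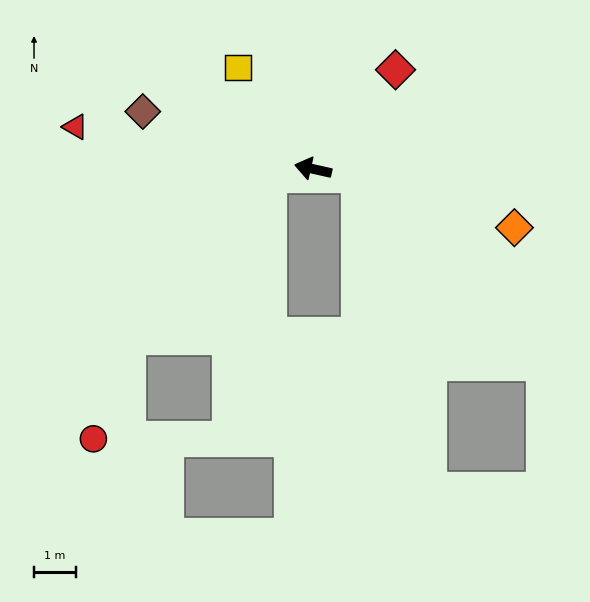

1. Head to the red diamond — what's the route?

turn right 117°, forward 3.1 m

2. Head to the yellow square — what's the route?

turn right 41°, forward 3.0 m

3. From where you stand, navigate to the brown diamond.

turn right 6°, forward 4.3 m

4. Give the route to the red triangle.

turn left 3°, forward 5.8 m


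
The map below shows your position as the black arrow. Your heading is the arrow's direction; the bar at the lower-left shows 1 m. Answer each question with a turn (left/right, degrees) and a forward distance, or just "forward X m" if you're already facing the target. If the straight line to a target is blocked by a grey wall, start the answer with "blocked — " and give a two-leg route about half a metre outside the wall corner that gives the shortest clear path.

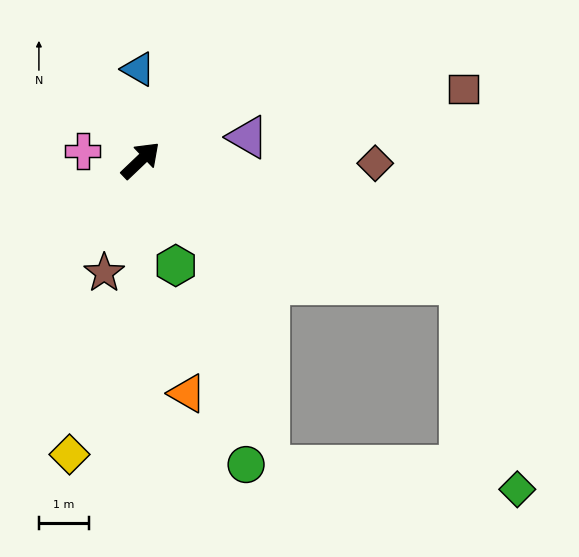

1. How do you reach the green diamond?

blocked — turn right 65°, forward 6.9 m, then turn right 53°, forward 4.3 m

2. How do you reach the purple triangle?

turn right 31°, forward 2.2 m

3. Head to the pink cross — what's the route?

turn left 127°, forward 1.2 m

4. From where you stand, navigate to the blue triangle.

turn left 48°, forward 1.8 m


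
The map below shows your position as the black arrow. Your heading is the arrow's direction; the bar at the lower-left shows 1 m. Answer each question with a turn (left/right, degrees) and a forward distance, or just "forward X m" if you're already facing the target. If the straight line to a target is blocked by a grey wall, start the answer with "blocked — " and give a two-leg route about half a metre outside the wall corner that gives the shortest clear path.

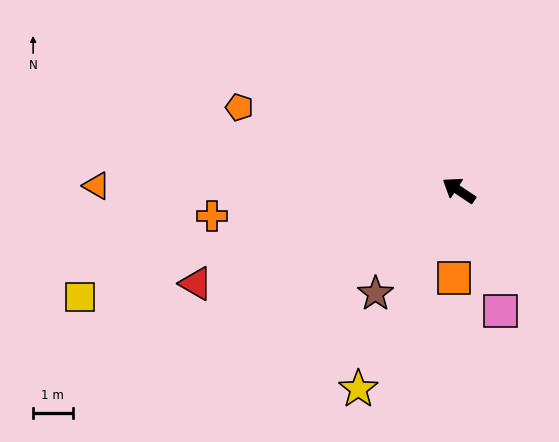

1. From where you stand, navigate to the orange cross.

turn left 40°, forward 6.3 m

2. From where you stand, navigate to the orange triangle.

turn left 33°, forward 9.2 m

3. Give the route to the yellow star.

turn left 97°, forward 5.7 m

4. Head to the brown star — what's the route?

turn left 85°, forward 3.4 m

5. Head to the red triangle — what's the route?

turn left 53°, forward 7.1 m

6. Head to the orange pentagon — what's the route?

turn left 13°, forward 6.0 m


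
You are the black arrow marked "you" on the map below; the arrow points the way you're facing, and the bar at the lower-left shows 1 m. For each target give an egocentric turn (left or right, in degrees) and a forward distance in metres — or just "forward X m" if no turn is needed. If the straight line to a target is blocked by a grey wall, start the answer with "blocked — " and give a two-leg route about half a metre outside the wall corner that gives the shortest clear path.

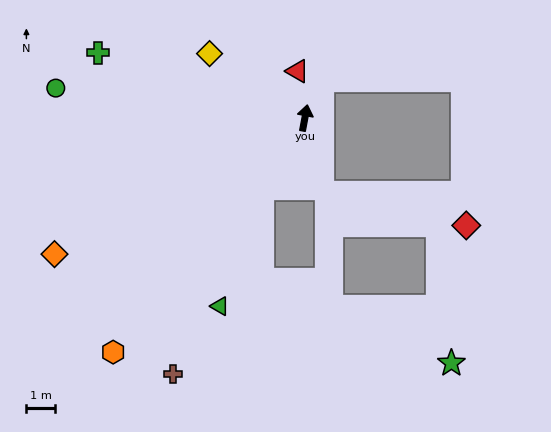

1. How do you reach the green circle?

turn left 94°, forward 8.7 m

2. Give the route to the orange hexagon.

turn left 151°, forward 10.5 m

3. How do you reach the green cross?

turn left 83°, forward 7.5 m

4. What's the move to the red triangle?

turn left 20°, forward 1.6 m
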